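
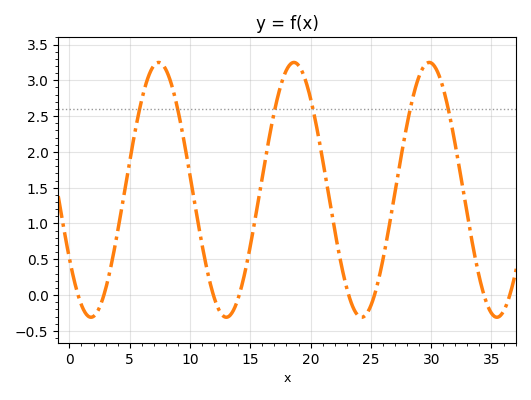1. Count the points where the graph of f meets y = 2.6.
6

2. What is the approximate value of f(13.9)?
-0.1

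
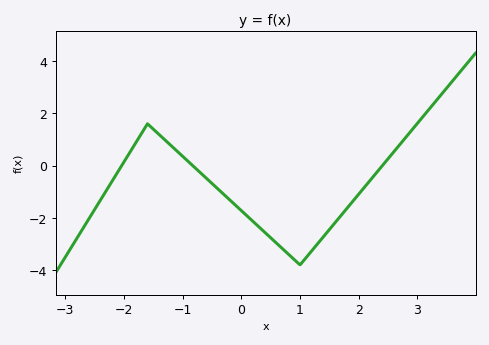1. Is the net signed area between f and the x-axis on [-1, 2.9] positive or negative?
negative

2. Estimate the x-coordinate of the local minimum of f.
1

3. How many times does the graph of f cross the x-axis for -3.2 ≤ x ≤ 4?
3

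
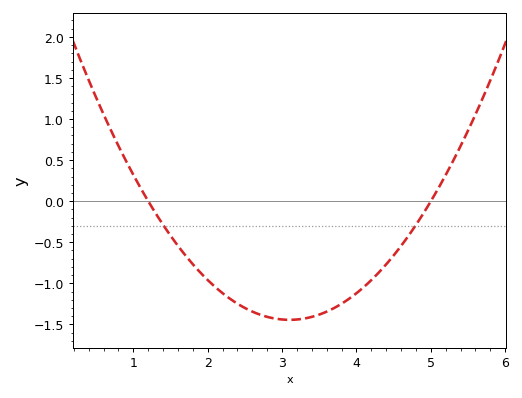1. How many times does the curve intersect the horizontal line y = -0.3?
2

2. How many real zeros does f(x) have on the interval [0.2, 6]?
2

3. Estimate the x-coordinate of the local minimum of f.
3.1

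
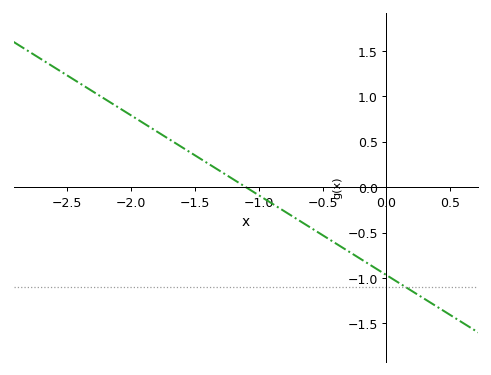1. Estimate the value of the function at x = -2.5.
1.23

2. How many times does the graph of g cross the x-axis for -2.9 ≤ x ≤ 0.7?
1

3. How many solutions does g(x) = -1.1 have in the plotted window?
1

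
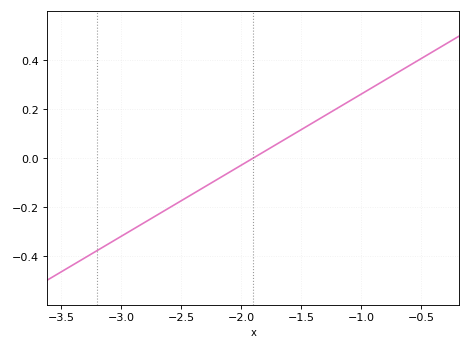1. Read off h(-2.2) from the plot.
-0.087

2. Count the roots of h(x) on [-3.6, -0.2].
1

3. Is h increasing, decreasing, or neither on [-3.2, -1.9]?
increasing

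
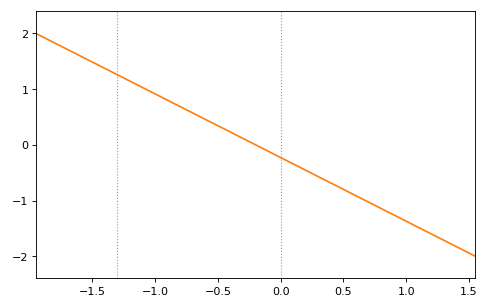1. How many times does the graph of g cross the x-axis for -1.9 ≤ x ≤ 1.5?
1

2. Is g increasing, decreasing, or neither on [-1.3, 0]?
decreasing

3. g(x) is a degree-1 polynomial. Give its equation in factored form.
y = -1.14(x + 0.2)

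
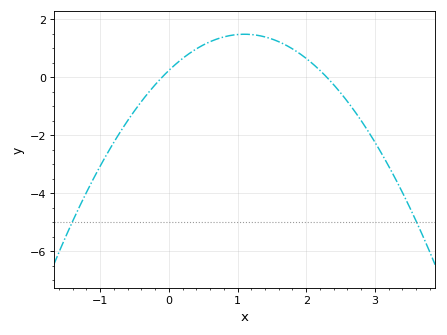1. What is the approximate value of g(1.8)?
0.978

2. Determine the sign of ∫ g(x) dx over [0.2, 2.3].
positive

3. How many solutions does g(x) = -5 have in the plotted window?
2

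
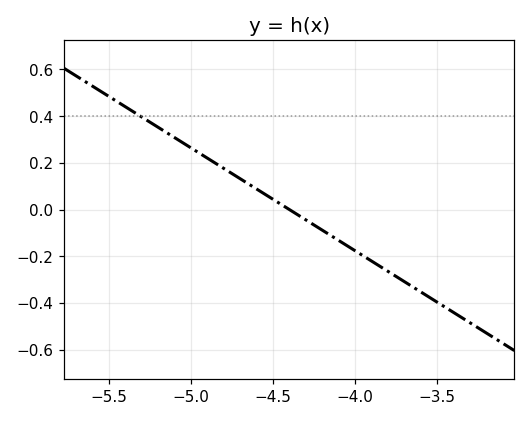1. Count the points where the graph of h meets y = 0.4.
1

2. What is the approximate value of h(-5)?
0.264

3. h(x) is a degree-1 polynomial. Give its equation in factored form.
y = -0.44(x + 4.4)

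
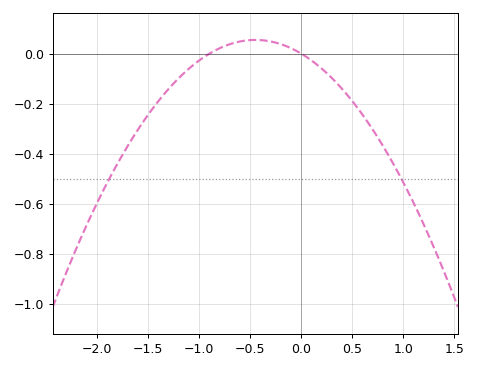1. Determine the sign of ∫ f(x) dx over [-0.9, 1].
negative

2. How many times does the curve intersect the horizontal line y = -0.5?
2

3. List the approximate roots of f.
-0.9, 0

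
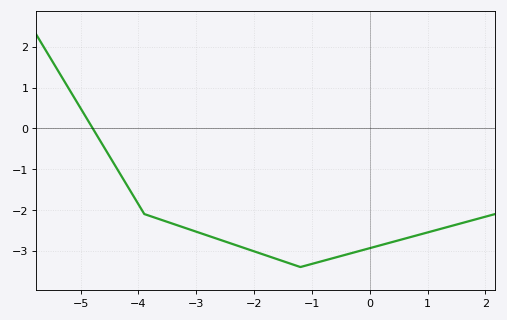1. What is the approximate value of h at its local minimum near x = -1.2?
-3.4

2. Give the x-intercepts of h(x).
-4.79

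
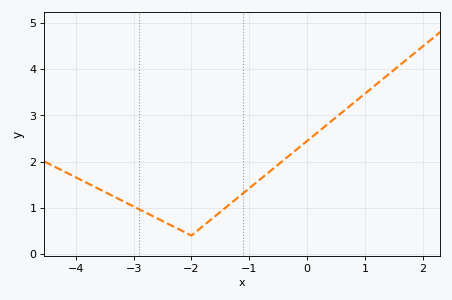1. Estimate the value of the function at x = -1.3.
1.12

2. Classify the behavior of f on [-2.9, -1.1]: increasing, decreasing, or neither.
neither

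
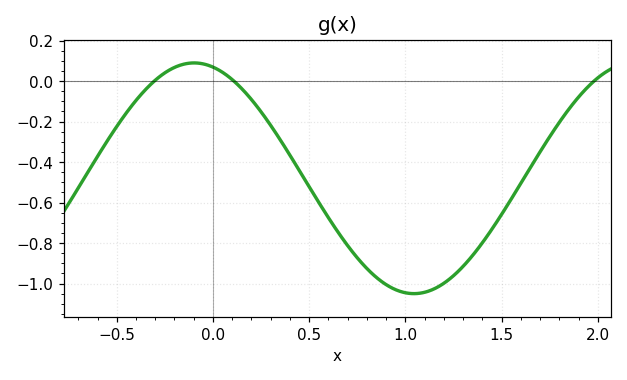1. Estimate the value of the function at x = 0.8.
-0.926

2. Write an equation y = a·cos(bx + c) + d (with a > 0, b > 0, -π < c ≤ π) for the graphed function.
y = 0.57cos(2.75x + 0.27) - 0.48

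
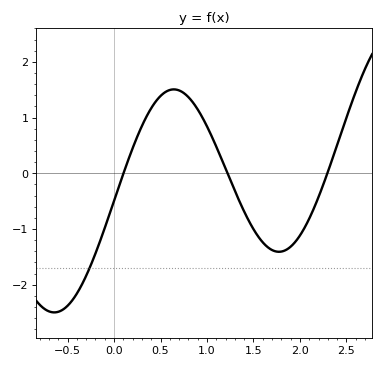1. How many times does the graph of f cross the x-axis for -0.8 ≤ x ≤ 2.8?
3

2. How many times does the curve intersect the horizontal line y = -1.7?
1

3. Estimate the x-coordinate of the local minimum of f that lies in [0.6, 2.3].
1.77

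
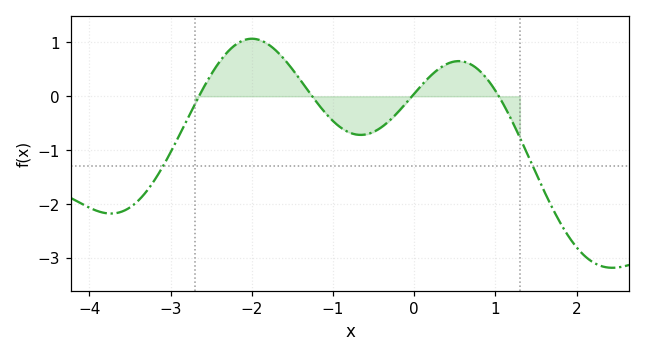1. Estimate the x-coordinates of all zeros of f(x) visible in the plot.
-2.65, -1.26, -0.029, 1.04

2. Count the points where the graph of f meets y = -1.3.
2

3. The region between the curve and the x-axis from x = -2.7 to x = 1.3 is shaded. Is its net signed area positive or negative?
positive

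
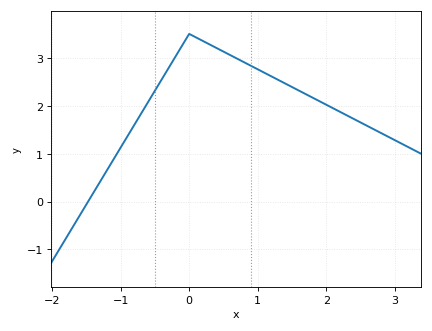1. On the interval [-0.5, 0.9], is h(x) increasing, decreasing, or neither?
neither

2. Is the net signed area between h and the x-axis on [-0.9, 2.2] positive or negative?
positive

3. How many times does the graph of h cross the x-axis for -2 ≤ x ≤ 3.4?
1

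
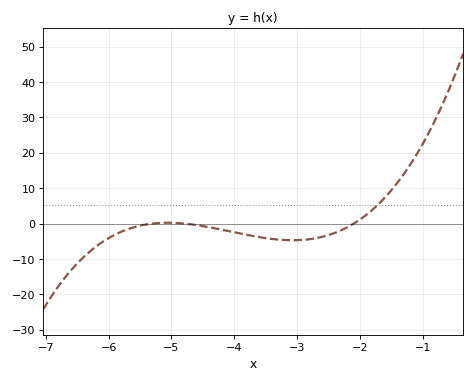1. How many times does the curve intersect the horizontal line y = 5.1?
1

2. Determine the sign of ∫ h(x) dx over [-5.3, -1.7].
negative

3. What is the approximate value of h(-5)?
0.219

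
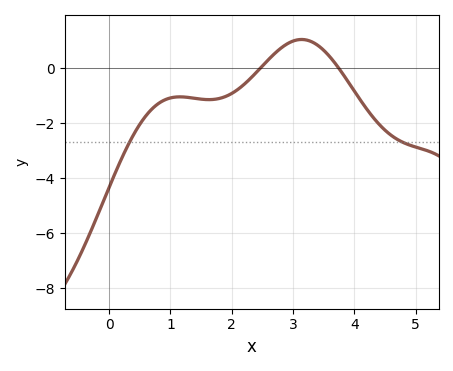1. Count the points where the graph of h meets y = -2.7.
2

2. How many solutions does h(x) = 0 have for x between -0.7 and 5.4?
2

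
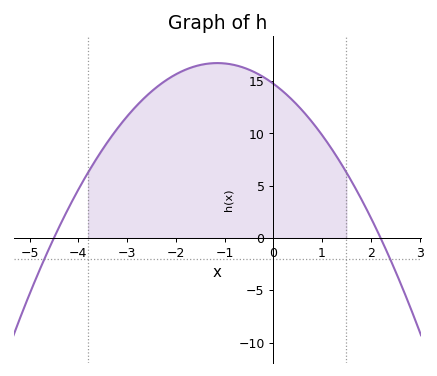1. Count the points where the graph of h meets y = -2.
2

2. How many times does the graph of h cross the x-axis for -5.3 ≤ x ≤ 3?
2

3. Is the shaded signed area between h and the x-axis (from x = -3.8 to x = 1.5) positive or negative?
positive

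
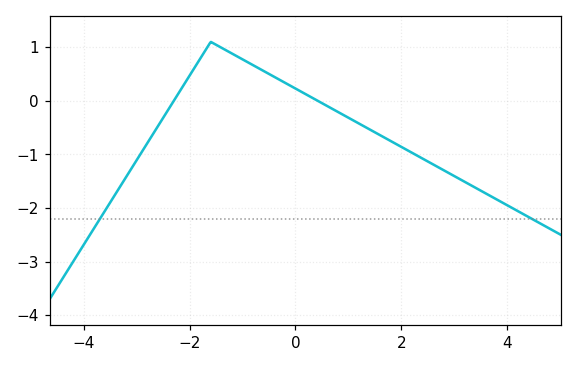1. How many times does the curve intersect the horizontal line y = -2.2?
2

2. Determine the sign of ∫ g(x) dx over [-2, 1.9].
positive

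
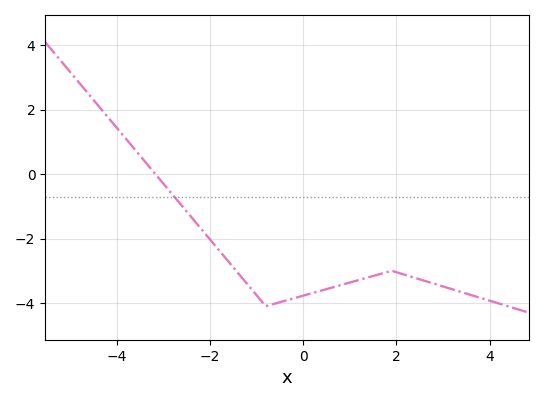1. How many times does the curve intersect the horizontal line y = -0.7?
1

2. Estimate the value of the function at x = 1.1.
-3.4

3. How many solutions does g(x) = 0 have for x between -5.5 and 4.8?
1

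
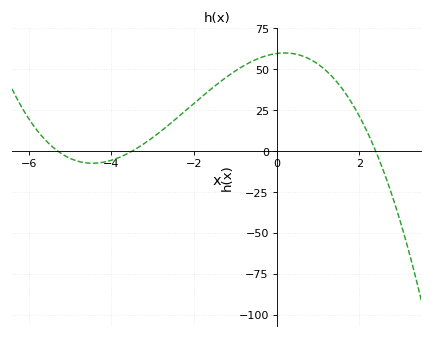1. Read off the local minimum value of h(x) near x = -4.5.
-7.41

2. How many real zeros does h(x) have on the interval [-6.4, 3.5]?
3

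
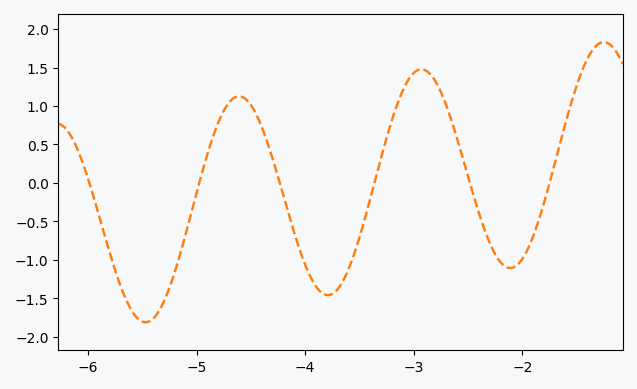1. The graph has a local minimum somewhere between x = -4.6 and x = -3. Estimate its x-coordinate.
-3.8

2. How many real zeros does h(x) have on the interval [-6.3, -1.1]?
6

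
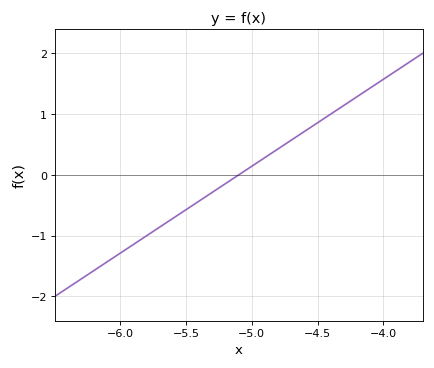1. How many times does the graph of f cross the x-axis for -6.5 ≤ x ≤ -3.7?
1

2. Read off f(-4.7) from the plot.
0.6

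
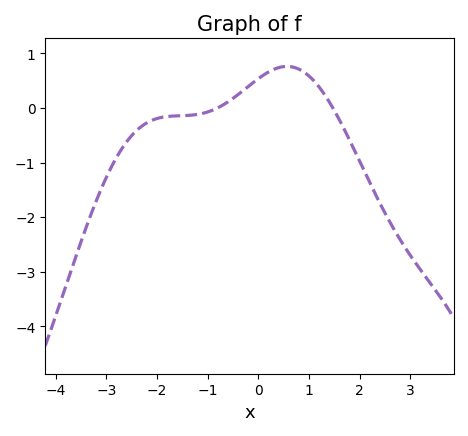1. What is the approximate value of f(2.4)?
-1.7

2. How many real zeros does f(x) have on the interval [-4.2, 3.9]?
2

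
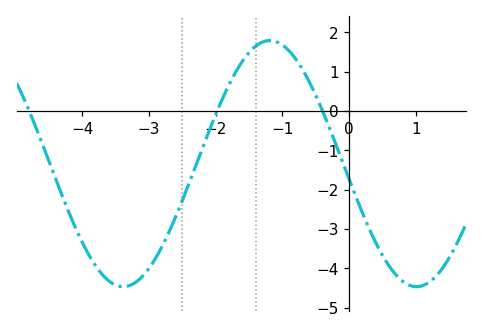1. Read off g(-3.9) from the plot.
-3.66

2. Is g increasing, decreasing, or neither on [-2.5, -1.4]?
increasing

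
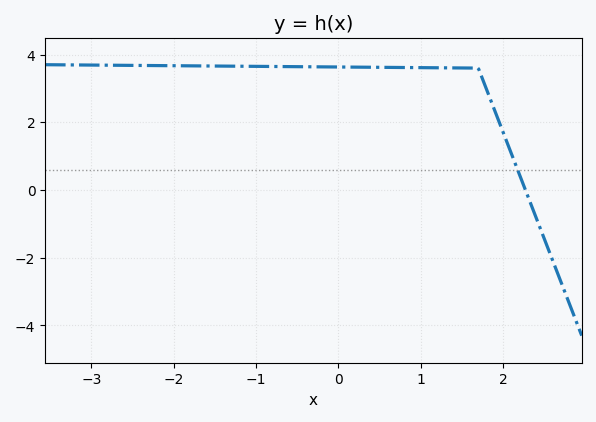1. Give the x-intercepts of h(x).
2.3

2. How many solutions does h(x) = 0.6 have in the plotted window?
1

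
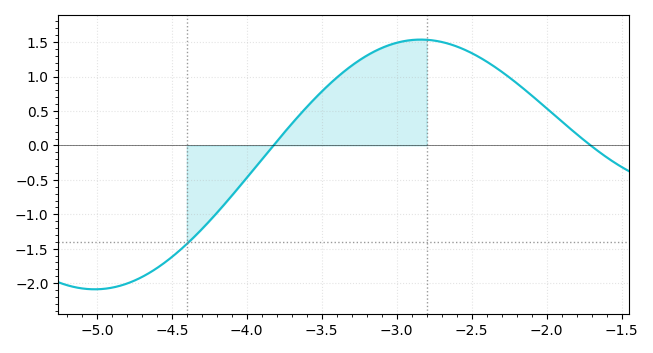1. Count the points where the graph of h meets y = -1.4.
1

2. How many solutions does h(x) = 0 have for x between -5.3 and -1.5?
2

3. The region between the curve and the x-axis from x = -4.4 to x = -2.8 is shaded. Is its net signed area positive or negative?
positive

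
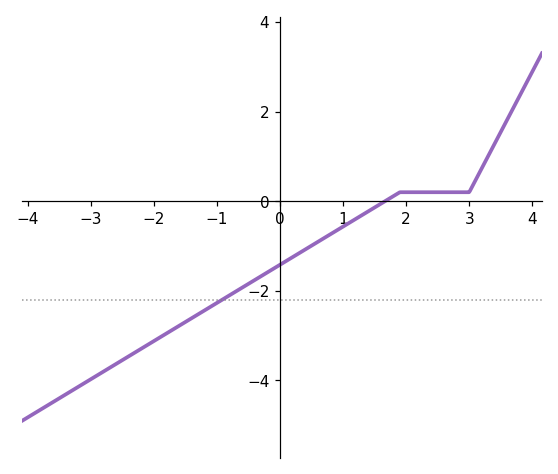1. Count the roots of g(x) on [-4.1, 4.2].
1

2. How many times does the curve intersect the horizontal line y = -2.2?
1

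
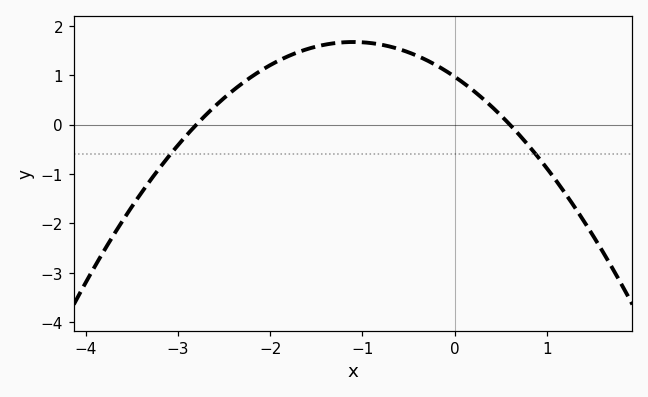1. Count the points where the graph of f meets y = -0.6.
2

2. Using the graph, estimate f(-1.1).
1.7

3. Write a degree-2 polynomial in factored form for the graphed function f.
y = -0.58(x + 2.8)(x - 0.6)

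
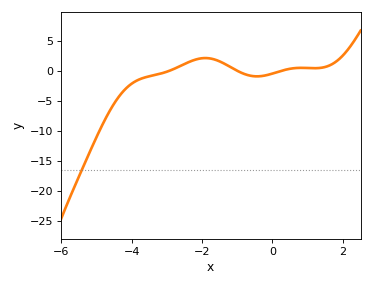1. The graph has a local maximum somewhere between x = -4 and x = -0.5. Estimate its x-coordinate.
-1.91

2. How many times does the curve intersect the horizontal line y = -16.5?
1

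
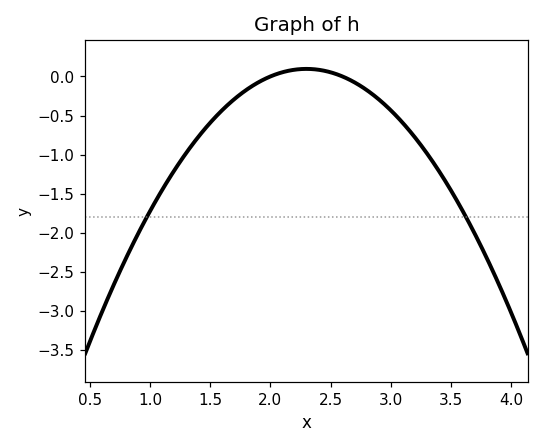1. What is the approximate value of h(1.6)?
-0.432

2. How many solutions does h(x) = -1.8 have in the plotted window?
2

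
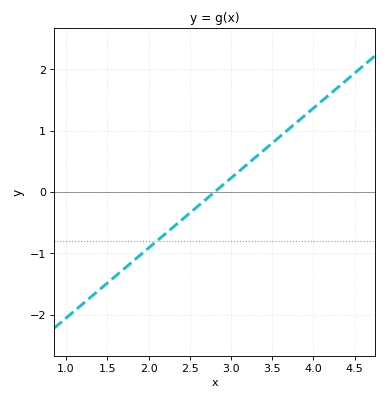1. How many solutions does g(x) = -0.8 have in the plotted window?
1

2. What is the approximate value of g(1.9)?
-1.03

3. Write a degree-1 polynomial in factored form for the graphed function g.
y = 1.14(x - 2.8)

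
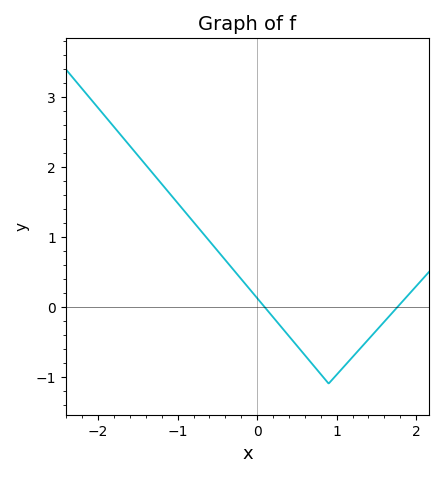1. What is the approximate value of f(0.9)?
-1.1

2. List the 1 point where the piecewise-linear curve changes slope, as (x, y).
(0.9, -1.1)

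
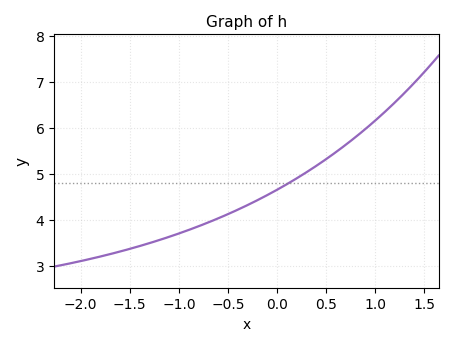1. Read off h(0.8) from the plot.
5.8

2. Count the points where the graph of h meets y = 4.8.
1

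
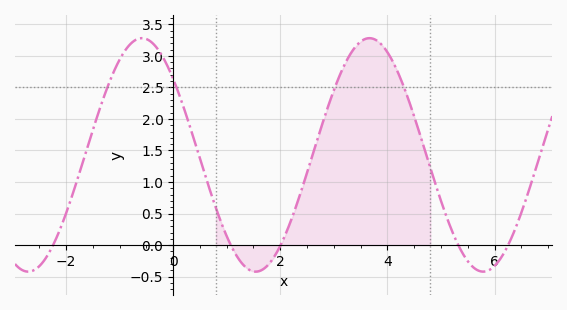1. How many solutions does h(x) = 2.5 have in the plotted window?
4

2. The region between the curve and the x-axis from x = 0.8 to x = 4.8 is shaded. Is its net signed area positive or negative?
positive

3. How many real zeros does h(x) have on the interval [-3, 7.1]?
5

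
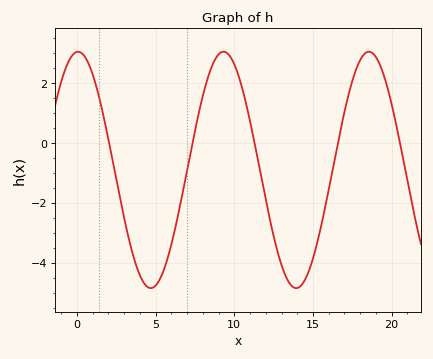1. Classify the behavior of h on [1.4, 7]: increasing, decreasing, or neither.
neither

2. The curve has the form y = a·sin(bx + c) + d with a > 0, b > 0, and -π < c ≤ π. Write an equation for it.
y = 3.95sin(0.68x + 1.5) - 0.9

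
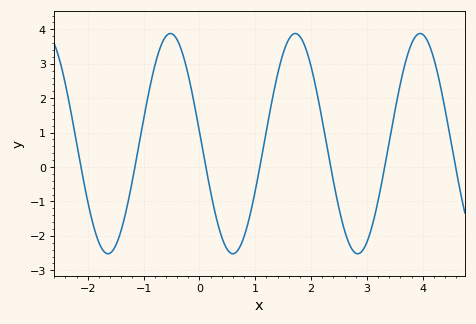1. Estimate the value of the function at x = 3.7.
3.1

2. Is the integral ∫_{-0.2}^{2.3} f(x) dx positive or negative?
positive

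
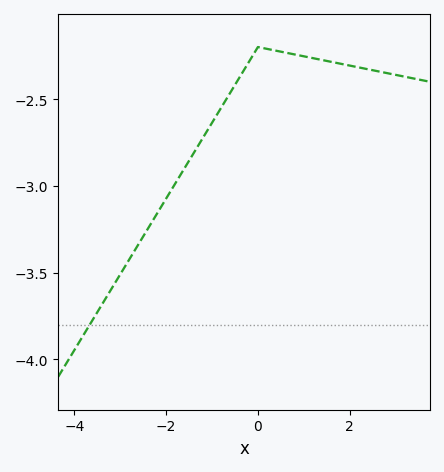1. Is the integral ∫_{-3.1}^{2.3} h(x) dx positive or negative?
negative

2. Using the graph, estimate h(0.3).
-2.22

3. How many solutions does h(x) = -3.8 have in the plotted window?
1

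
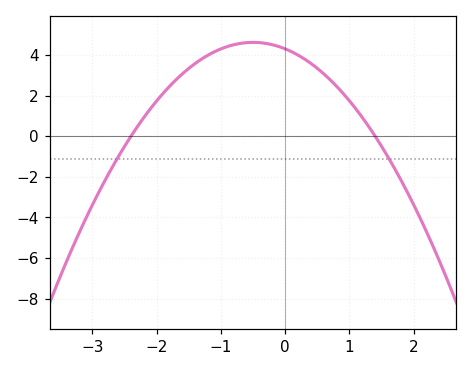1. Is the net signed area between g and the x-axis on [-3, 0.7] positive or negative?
positive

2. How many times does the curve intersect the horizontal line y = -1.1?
2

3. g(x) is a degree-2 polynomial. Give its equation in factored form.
y = -1.28(x + 2.4)(x - 1.4)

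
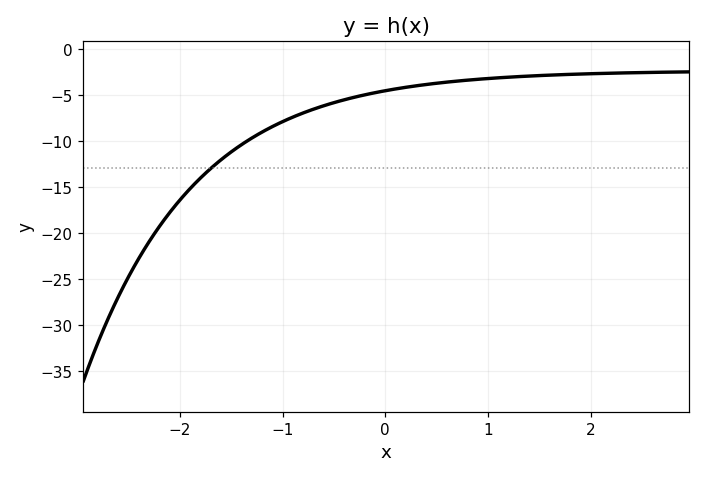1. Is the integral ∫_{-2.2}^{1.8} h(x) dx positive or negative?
negative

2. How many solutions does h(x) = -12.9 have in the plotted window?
1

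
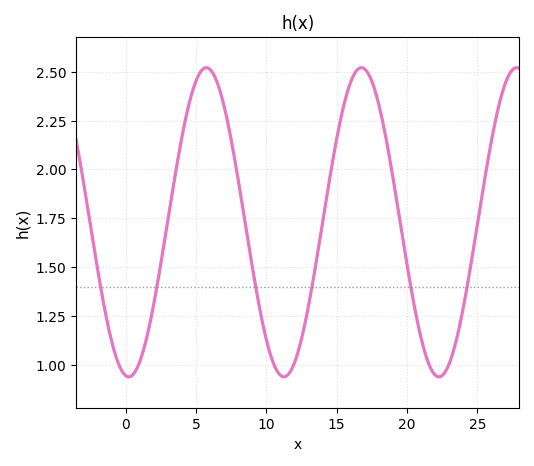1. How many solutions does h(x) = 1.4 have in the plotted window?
6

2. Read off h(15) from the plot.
2.16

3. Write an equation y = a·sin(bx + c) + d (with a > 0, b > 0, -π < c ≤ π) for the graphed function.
y = 0.79sin(0.57x - 1.7) + 1.73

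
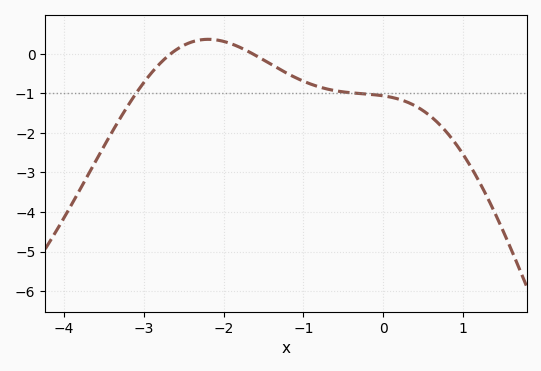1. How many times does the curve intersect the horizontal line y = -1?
2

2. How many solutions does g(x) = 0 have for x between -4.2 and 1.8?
2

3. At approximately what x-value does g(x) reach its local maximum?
-2.2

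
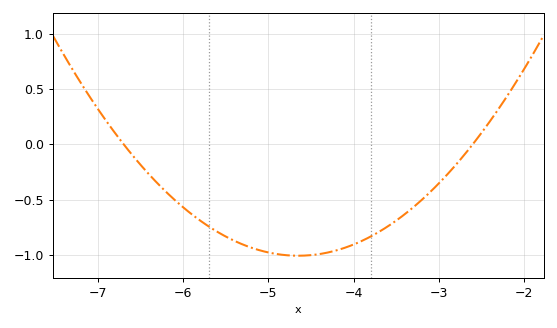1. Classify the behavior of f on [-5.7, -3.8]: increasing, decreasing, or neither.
neither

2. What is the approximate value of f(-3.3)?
-0.55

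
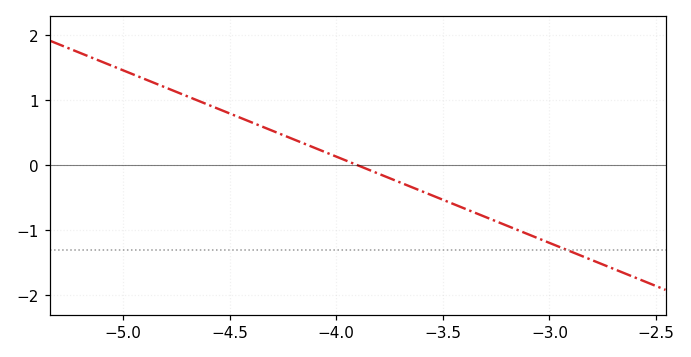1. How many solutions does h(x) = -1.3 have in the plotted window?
1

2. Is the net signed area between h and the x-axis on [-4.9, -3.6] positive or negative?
positive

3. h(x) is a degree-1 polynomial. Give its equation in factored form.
y = -1.33(x + 3.9)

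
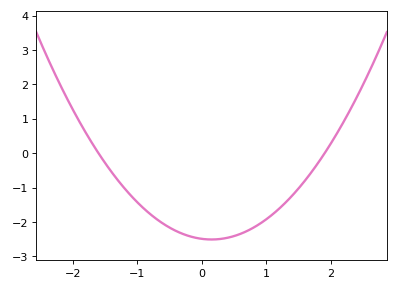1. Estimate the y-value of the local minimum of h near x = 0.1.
-2.5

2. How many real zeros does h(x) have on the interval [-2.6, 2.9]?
2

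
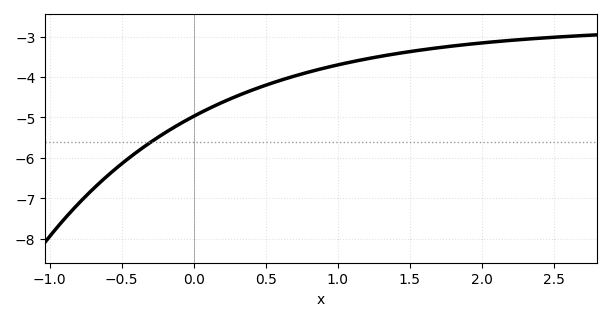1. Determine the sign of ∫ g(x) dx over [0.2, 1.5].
negative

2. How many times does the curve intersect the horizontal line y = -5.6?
1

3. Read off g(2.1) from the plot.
-3.1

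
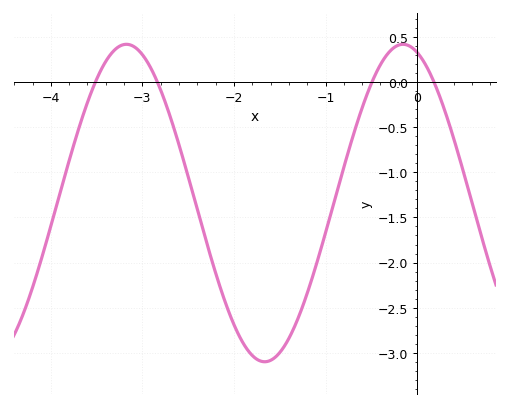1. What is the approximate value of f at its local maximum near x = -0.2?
0.4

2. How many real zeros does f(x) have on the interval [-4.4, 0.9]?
4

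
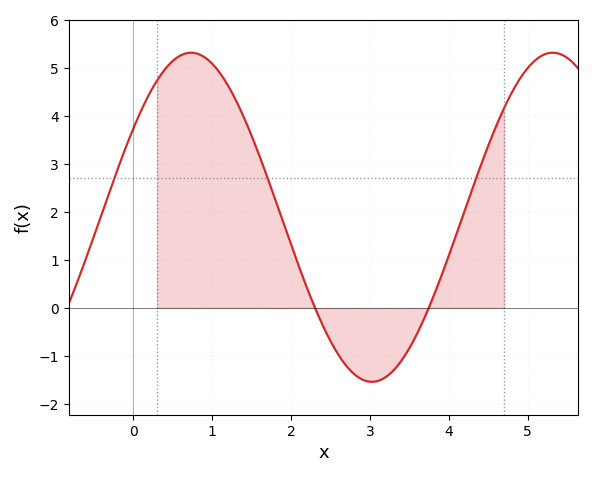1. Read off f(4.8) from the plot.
4.5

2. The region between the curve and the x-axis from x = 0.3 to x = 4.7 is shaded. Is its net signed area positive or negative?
positive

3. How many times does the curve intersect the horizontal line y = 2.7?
3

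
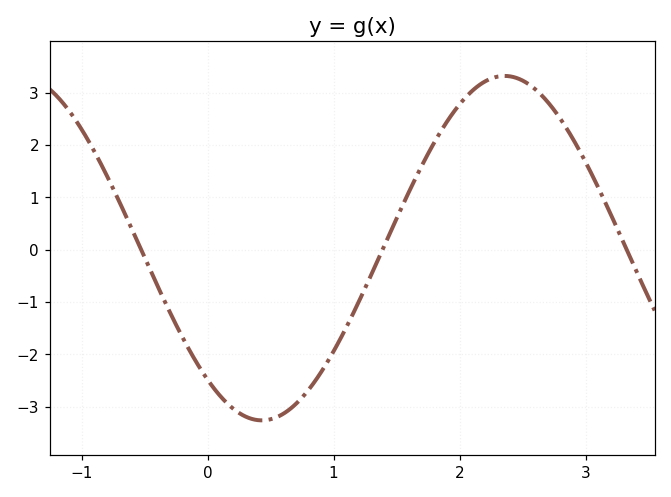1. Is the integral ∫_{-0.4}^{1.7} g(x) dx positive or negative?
negative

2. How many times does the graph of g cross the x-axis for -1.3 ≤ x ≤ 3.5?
3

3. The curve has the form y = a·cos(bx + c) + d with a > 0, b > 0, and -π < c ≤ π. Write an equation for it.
y = 3.29cos(1.6x + 2.4) + 0.03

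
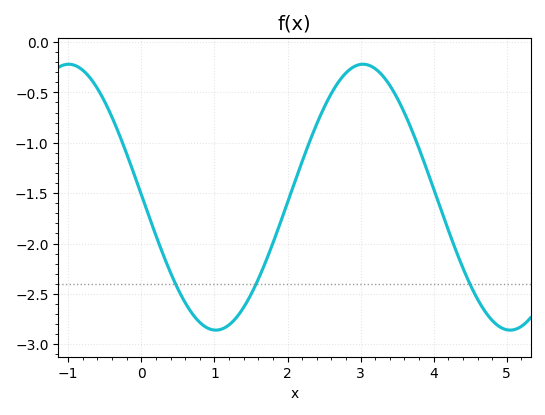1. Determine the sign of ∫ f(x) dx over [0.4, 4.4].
negative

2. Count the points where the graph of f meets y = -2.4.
3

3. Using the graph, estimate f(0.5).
-2.45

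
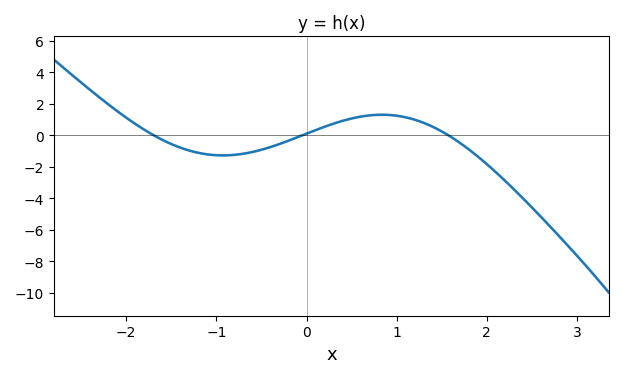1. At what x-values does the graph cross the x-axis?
-1.7, -0.045, 1.57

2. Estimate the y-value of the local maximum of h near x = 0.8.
1.3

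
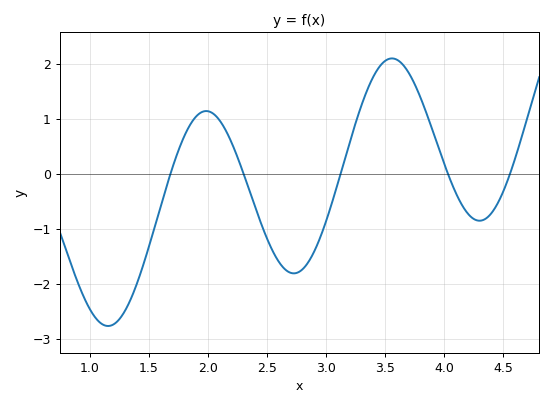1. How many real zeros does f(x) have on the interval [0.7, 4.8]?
5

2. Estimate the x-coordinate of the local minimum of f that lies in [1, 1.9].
1.2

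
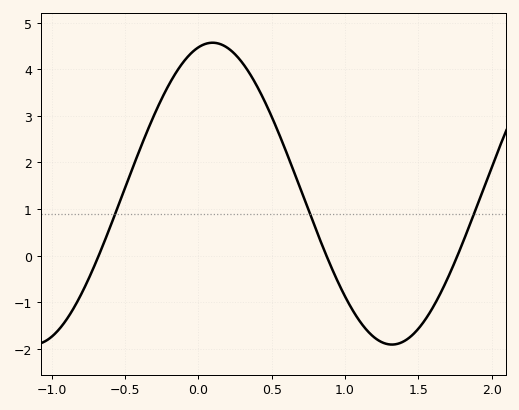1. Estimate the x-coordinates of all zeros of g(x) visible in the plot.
-0.7, 0.85, 1.75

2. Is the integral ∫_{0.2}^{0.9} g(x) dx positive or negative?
positive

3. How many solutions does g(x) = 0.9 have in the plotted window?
3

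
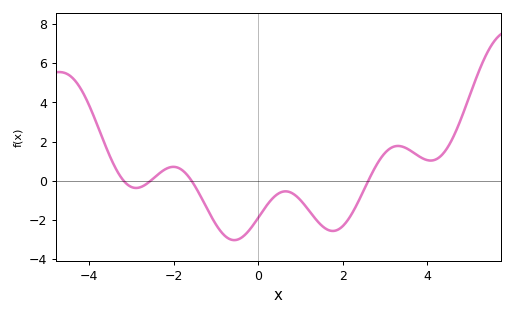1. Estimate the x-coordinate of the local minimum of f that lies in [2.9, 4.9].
4.08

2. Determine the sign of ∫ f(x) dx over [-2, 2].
negative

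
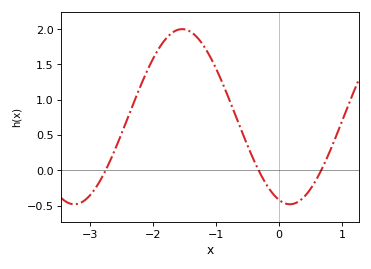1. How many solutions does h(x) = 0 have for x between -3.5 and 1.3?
3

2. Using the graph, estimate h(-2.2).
1.2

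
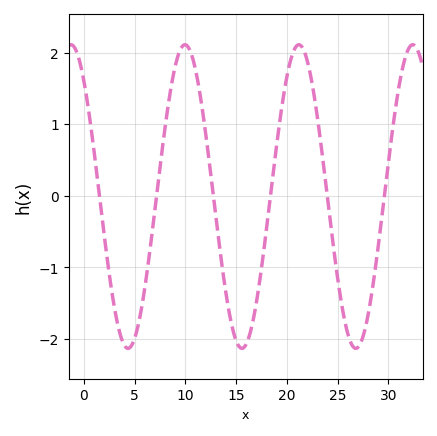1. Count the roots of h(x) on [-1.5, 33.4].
6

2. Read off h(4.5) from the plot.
-2.12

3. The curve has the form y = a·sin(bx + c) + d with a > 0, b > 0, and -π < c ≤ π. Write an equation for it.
y = 2.12sin(0.56x + 2.27) - 0.01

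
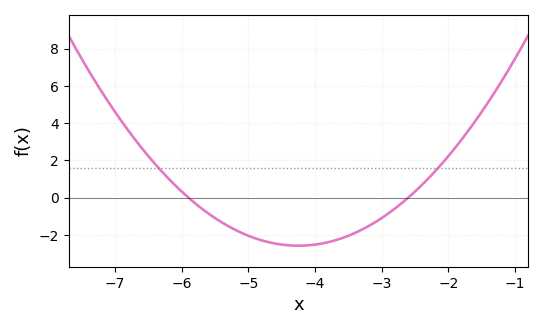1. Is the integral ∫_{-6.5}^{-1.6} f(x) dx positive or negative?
negative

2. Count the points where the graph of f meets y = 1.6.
2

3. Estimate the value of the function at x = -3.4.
-1.9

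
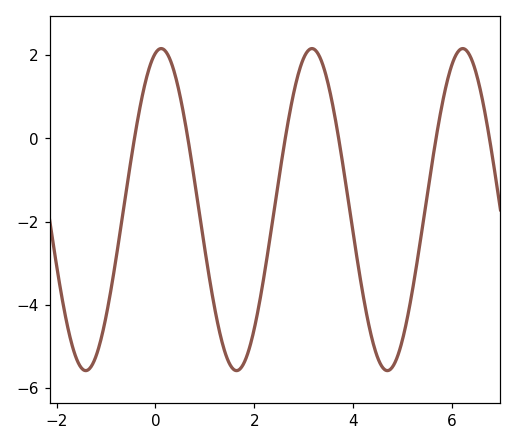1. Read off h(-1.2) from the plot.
-5.23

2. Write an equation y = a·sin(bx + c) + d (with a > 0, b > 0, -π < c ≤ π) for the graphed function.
y = 3.87sin(2.06x + 1.33) - 1.71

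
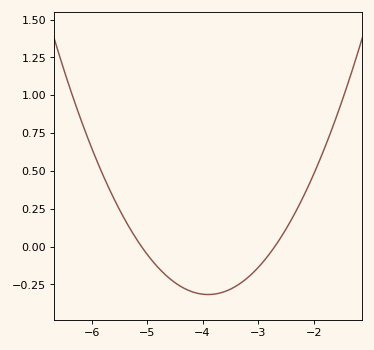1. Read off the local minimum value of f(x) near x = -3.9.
-0.317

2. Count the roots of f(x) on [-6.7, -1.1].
2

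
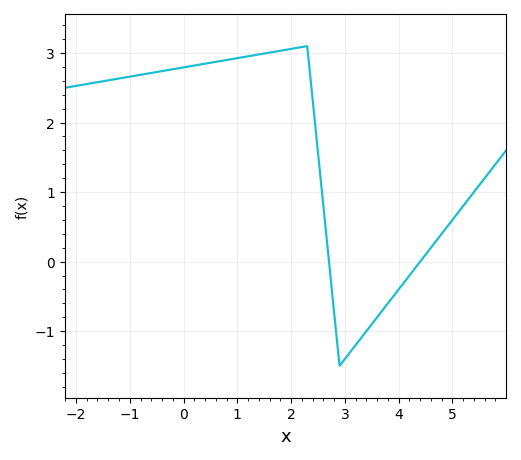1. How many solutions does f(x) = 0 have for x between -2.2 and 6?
2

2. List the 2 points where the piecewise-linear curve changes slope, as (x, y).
(2.3, 3.1); (2.9, -1.5)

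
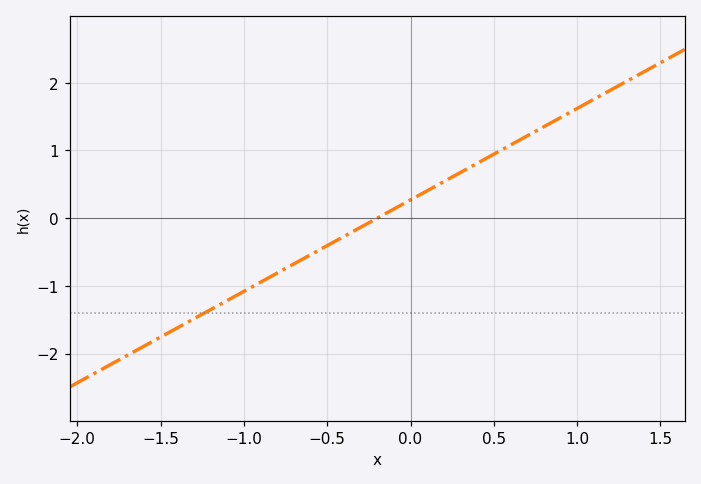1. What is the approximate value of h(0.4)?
0.81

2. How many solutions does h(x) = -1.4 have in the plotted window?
1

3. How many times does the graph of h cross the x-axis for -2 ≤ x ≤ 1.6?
1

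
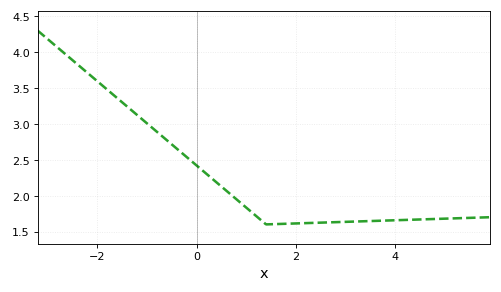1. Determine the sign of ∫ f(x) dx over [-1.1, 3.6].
positive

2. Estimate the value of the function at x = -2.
3.6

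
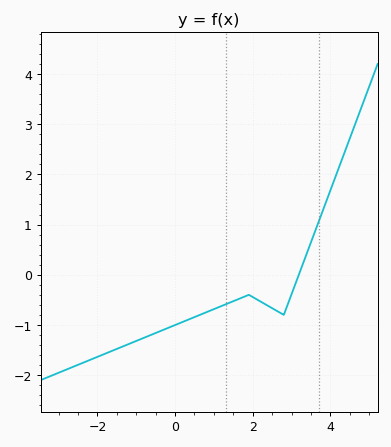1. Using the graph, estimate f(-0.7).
-1.2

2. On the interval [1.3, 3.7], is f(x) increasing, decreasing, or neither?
neither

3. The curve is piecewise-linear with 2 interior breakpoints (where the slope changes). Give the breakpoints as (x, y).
(1.9, -0.4); (2.8, -0.8)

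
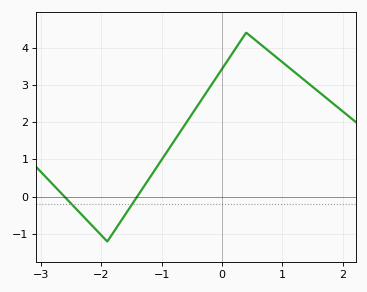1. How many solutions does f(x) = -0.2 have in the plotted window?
2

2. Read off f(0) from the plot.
3.43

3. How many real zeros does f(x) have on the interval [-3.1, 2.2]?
2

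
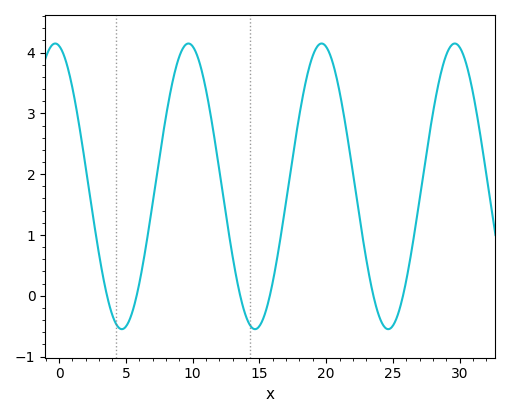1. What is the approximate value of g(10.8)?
3.6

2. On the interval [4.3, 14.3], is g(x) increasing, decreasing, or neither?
neither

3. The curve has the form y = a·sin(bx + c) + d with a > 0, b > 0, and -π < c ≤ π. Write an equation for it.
y = 2.35sin(0.63x + 1.8) + 1.8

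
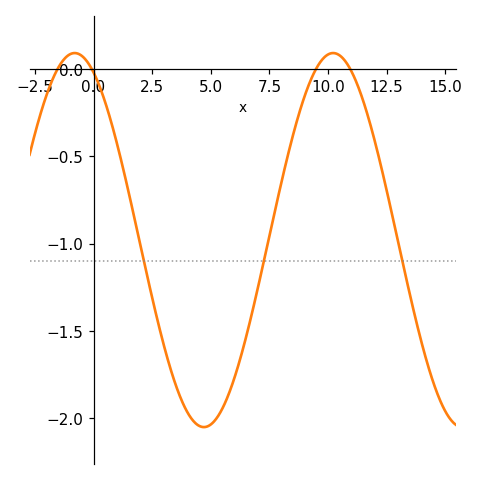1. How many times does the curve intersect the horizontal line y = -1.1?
3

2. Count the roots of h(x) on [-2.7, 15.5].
4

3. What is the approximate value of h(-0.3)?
0.05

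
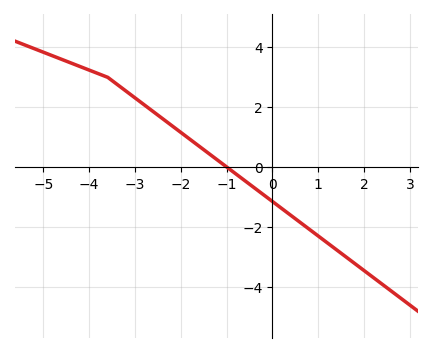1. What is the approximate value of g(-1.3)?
0.35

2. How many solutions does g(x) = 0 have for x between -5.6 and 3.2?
1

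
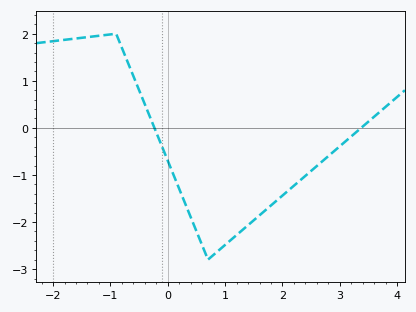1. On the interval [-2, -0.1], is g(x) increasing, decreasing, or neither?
neither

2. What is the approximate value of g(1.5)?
-1.96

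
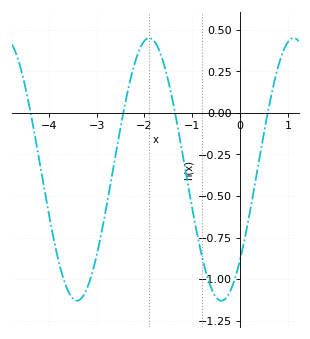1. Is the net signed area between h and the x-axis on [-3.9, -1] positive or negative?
negative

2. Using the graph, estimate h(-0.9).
-0.725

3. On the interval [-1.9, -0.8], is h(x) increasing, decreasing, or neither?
decreasing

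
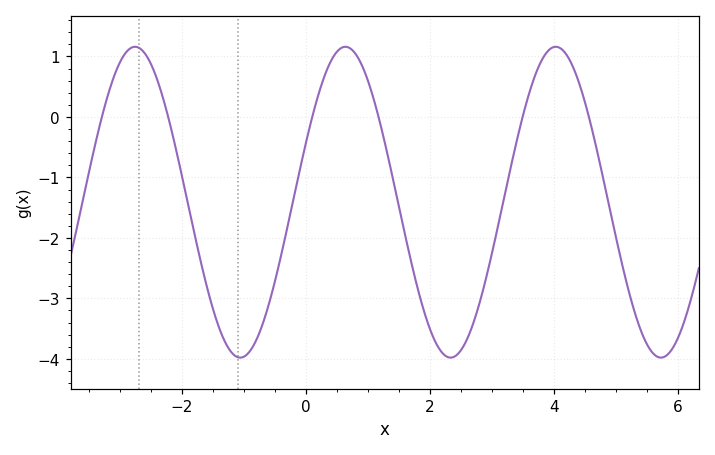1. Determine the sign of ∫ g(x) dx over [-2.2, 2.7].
negative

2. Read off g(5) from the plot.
-1.96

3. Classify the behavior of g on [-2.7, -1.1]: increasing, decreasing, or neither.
decreasing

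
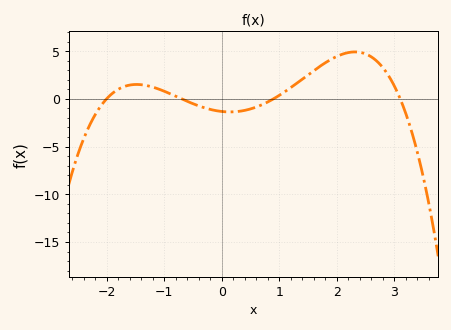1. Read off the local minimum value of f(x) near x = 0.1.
-1.37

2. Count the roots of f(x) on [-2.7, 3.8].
4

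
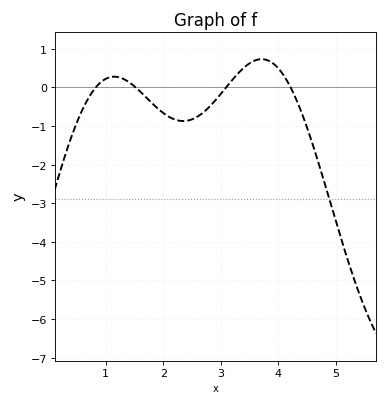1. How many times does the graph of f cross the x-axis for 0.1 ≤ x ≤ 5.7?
4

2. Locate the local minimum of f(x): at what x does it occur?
2.3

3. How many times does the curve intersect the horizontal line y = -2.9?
1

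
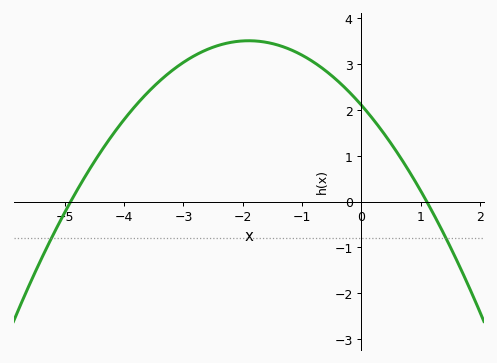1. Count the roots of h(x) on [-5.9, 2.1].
2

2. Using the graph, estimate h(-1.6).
3.5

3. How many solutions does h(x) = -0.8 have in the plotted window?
2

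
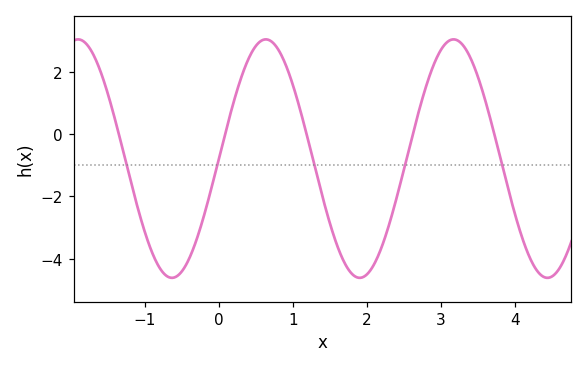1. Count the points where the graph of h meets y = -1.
5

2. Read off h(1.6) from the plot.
-3.6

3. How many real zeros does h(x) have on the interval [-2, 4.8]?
5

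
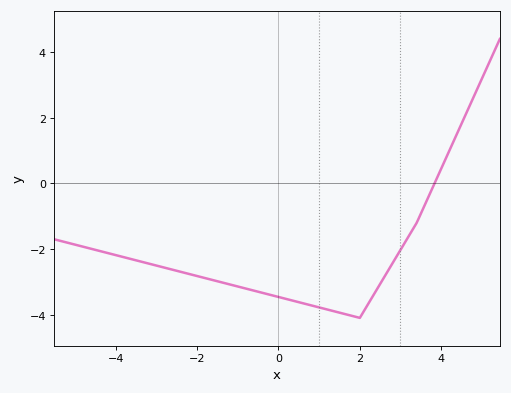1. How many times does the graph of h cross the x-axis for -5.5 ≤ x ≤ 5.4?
1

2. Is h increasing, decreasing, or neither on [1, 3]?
neither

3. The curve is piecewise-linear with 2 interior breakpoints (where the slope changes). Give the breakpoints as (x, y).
(2, -4.1); (3.4, -1.2)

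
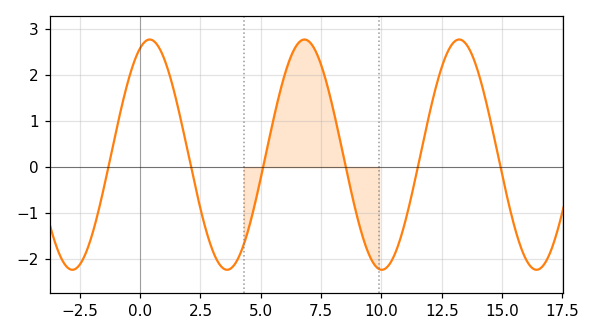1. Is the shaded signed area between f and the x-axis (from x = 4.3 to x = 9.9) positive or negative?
positive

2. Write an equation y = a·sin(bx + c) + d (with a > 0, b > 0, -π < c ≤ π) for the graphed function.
y = 2.5sin(0.98x + 1.18) + 0.27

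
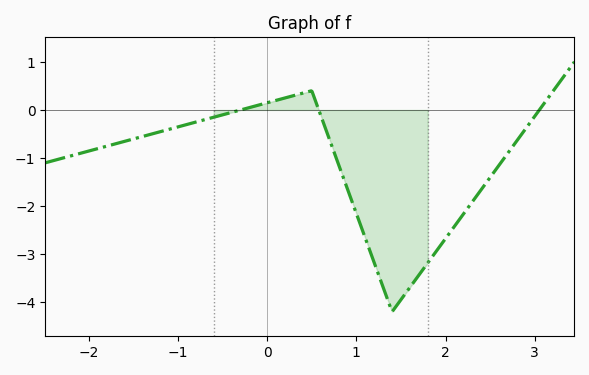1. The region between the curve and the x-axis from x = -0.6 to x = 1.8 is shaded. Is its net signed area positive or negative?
negative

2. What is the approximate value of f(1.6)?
-3.7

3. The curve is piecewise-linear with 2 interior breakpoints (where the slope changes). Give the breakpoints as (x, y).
(0.5, 0.4); (1.4, -4.2)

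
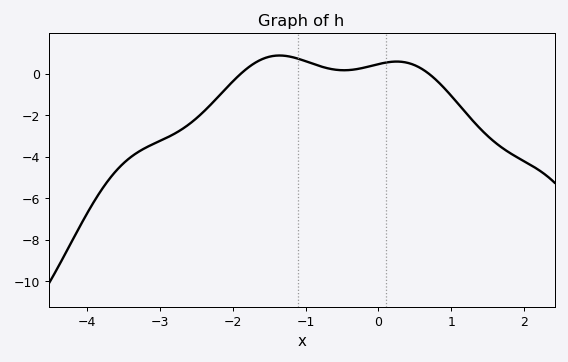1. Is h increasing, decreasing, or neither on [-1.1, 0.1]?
neither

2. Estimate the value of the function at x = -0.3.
0.227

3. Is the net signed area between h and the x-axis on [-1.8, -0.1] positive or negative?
positive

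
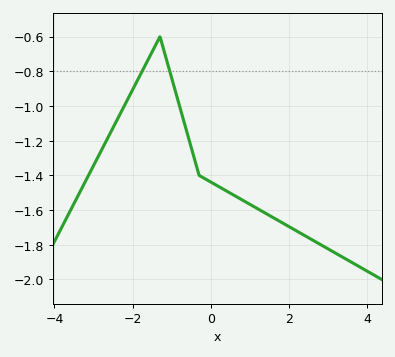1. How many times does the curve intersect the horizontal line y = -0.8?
2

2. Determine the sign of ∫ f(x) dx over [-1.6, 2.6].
negative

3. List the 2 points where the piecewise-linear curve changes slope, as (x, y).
(-1.3, -0.6); (-0.3, -1.4)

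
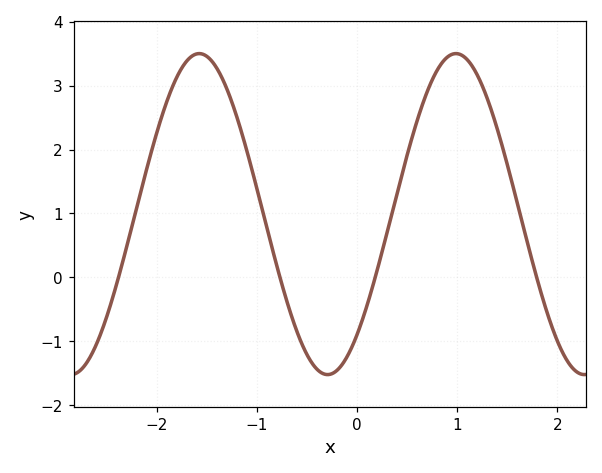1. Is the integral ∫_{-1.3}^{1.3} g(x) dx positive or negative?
positive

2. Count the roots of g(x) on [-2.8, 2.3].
4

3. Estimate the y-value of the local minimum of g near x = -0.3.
-1.52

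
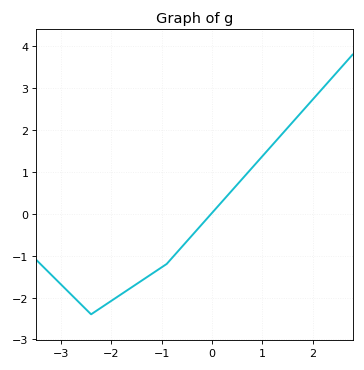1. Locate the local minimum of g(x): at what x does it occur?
-2.4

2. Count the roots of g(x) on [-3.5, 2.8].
1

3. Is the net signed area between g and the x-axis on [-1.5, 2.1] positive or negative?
positive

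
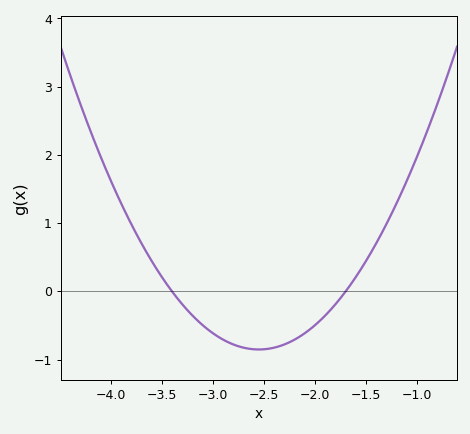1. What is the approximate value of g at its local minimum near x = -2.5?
-0.9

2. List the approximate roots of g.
-3.4, -1.7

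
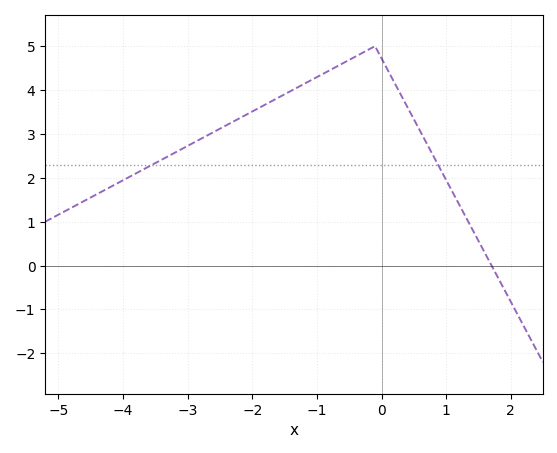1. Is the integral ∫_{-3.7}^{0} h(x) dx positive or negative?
positive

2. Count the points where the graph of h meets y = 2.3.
2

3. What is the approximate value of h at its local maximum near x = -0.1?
5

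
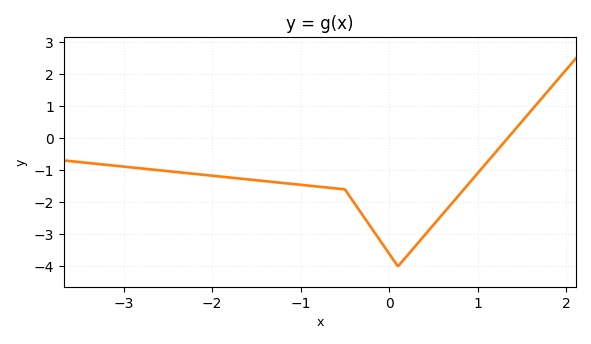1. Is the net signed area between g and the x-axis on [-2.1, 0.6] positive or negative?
negative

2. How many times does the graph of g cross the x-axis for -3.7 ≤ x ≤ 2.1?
1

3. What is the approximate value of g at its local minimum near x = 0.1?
-4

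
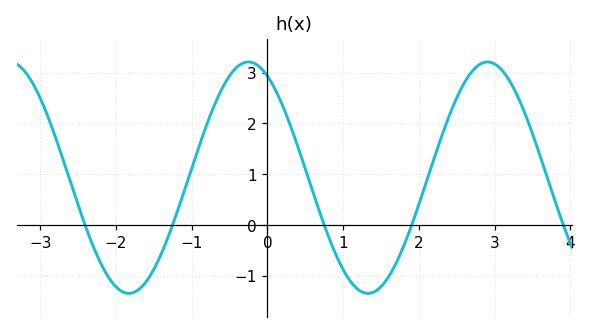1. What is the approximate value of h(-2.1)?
-1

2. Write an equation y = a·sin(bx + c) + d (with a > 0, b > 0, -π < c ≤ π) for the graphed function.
y = 2.28sin(2x + 2.1) + 0.93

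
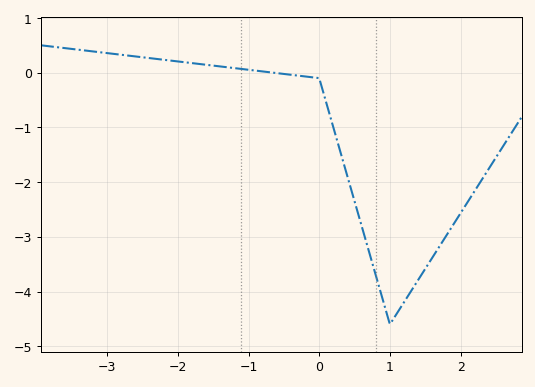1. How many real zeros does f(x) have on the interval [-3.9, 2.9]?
1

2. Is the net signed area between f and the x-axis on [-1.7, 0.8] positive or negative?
negative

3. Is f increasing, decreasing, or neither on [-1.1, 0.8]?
decreasing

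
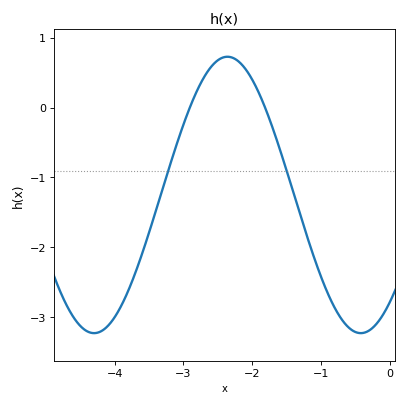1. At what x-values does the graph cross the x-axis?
-2.91, -1.81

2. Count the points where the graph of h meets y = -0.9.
2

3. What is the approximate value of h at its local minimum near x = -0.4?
-3.23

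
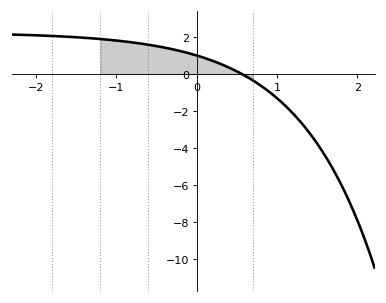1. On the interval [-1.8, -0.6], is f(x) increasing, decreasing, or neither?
decreasing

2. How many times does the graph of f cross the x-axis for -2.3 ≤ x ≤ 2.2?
1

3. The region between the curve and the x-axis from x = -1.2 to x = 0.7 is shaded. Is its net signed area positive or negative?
positive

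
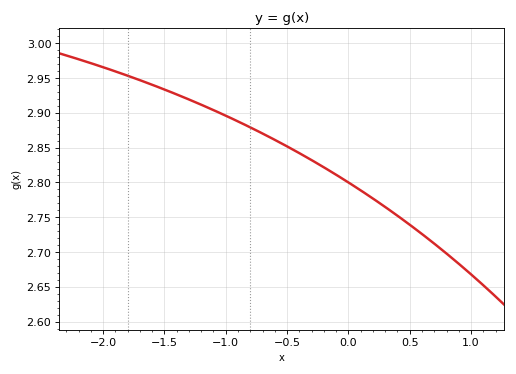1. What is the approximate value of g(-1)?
2.9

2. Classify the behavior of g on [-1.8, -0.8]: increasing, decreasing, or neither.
decreasing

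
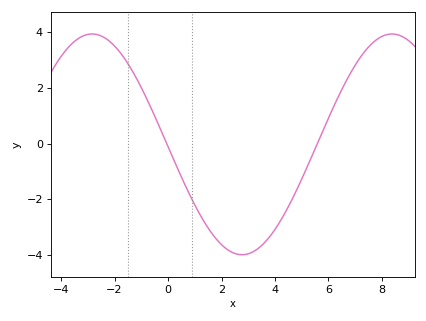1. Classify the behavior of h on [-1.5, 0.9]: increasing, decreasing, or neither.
decreasing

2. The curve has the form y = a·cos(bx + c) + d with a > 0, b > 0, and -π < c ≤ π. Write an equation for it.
y = 3.95cos(0.56x + 1.59) - 0.03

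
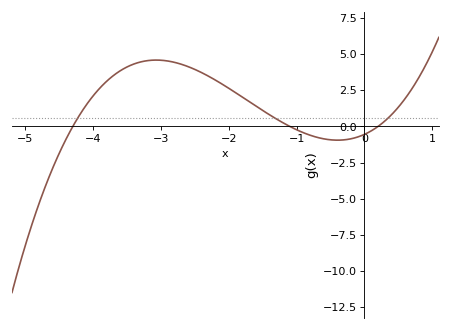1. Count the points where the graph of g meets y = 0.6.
3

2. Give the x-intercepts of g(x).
-4.3, -1.1, 0.2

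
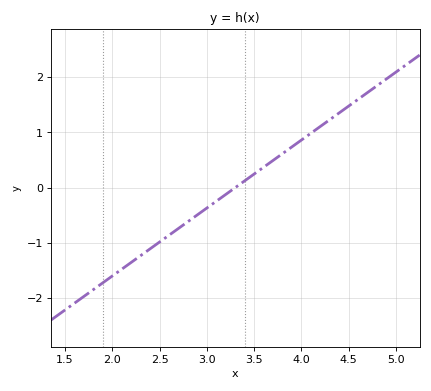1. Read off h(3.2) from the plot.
-0.1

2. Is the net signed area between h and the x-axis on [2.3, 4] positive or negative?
negative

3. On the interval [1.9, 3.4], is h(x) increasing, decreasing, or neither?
increasing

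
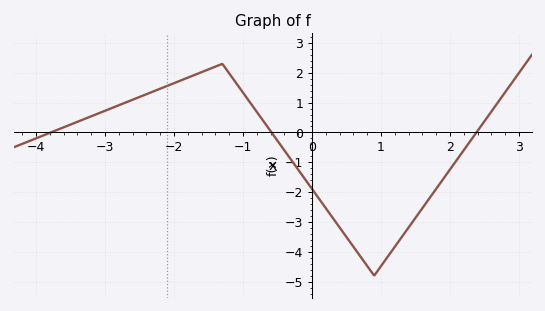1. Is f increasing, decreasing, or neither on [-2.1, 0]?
neither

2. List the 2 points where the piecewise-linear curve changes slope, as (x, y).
(-1.3, 2.3); (0.9, -4.8)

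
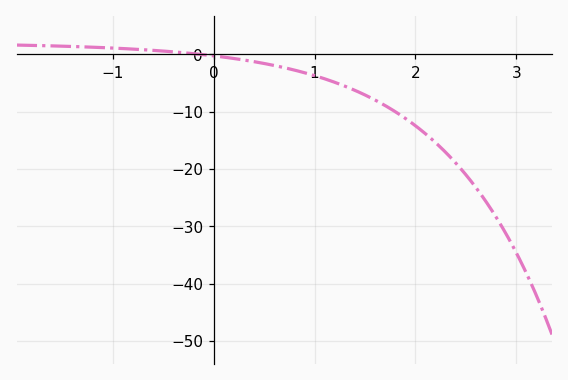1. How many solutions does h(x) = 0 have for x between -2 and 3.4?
1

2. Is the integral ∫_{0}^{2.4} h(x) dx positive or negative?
negative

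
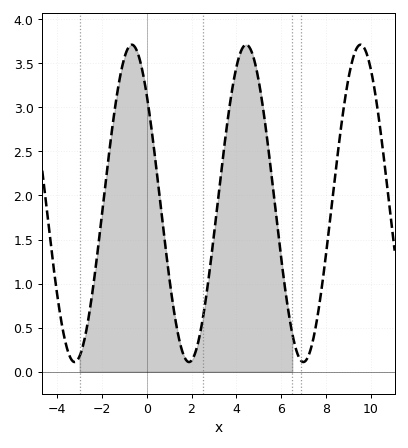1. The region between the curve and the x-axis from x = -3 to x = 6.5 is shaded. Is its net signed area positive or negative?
positive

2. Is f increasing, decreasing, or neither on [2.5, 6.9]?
neither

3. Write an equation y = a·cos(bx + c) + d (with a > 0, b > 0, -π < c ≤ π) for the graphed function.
y = 1.8cos(1.2x + 0.82) + 1.91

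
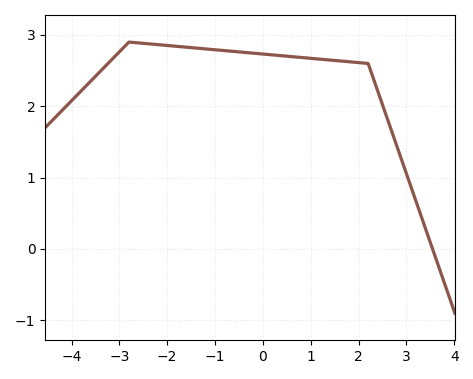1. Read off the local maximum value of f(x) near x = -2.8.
2.9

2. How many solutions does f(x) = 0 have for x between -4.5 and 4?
1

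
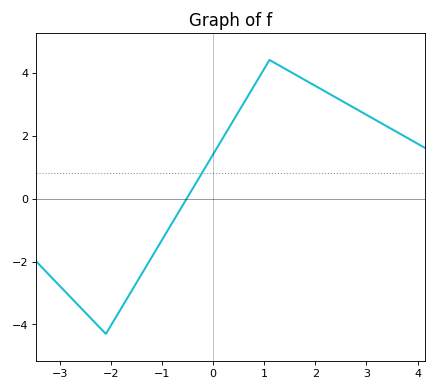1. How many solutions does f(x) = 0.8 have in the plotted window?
1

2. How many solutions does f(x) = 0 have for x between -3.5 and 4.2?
1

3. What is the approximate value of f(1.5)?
4.03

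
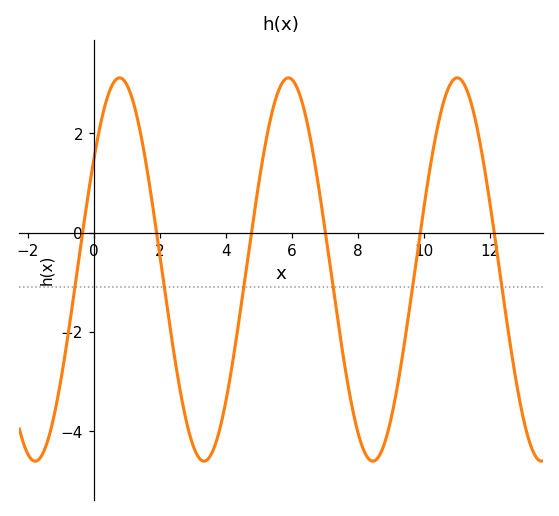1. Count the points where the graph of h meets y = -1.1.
6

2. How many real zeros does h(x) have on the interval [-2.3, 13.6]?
6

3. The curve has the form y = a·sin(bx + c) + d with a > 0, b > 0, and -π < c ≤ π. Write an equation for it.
y = 3.86sin(1.23x + 0.61) - 0.74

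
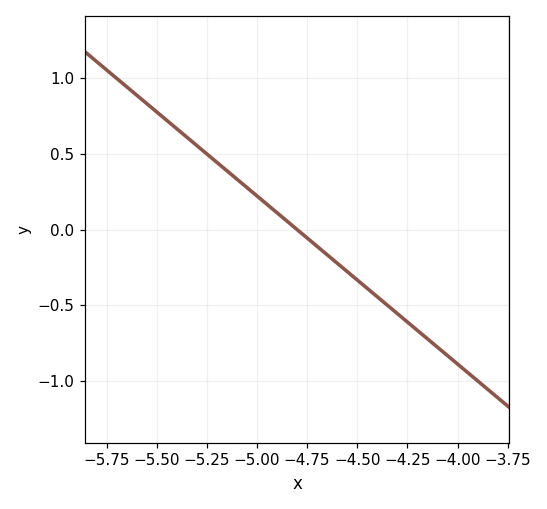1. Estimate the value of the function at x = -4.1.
-0.777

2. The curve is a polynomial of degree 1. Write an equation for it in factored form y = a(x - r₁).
y = -1.11(x + 4.8)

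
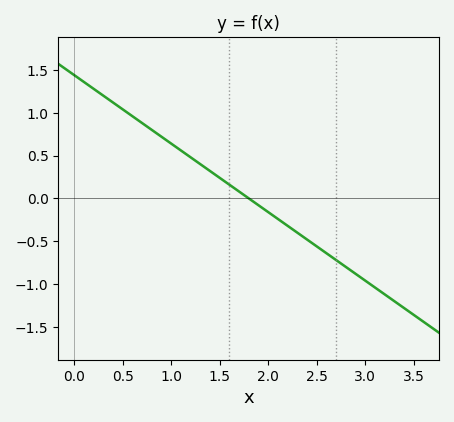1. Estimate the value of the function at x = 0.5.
1.04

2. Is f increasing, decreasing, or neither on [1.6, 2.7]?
decreasing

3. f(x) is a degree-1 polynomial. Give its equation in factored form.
y = -0.8(x - 1.8)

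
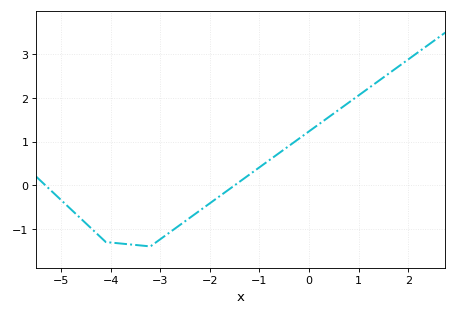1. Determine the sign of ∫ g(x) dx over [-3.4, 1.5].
positive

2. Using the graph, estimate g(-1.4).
0.1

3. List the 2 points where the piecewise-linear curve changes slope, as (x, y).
(-4.1, -1.3); (-3.2, -1.4)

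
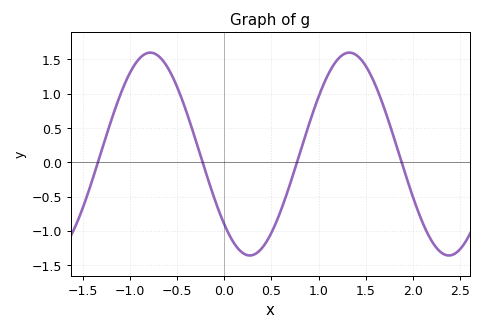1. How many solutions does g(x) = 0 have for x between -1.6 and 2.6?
4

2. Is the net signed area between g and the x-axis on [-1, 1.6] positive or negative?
positive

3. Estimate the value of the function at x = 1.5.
1.41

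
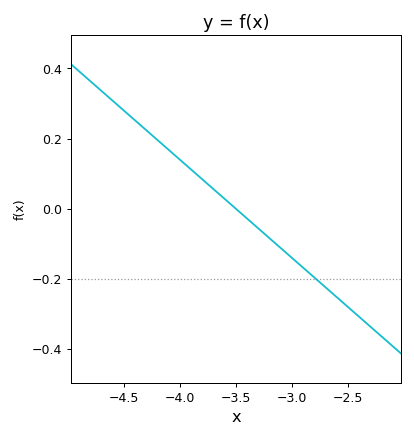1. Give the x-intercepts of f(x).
-3.5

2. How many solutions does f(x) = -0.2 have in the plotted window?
1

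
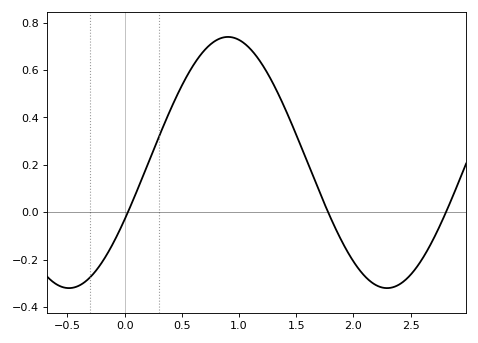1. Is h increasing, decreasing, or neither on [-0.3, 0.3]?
increasing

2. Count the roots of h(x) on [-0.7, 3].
3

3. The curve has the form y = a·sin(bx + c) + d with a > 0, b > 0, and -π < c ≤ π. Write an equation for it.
y = 0.53sin(2.3x - 0.47) + 0.21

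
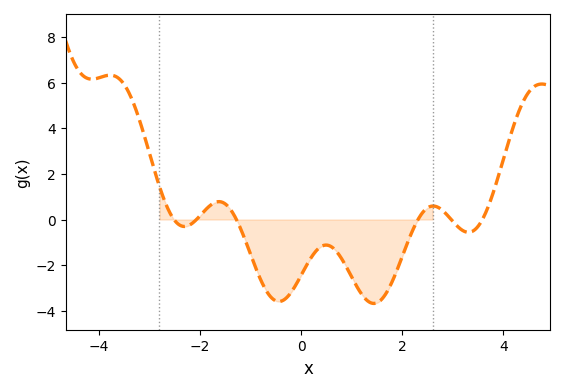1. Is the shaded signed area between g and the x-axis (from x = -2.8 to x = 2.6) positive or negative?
negative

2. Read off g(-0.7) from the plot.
-3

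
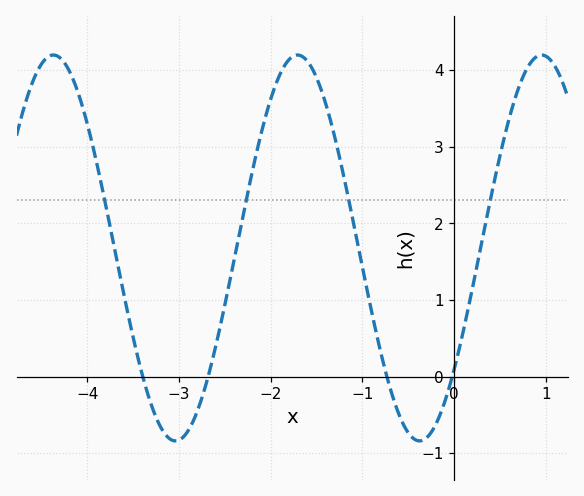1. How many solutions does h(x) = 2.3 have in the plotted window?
4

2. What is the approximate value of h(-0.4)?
-0.836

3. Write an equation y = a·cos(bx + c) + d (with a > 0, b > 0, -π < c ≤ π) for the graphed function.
y = 2.52cos(2.36x - 2.25) + 1.68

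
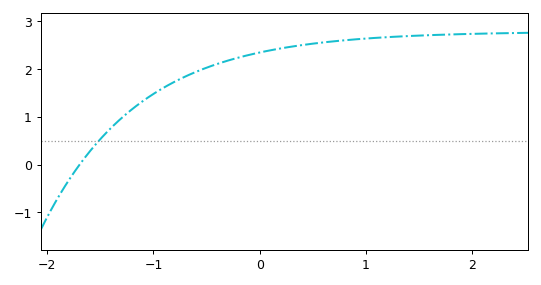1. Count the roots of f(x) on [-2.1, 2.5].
1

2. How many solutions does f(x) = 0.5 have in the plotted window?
1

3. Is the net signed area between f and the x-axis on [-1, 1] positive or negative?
positive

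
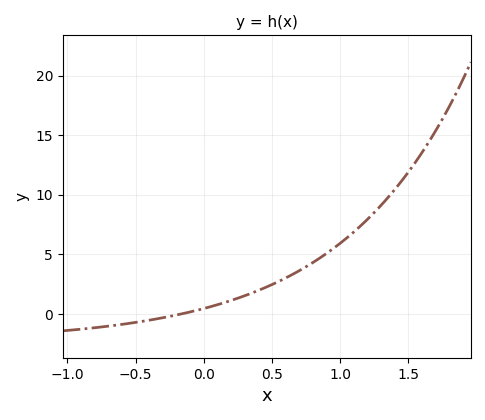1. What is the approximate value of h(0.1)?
0.779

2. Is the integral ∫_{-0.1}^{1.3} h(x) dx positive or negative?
positive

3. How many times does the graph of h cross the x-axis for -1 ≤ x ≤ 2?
1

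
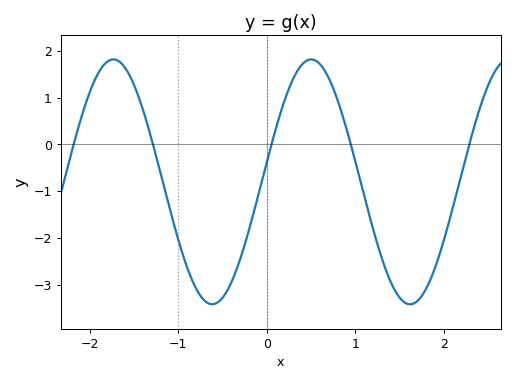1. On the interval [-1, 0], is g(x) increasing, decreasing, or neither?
neither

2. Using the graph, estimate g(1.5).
-3.27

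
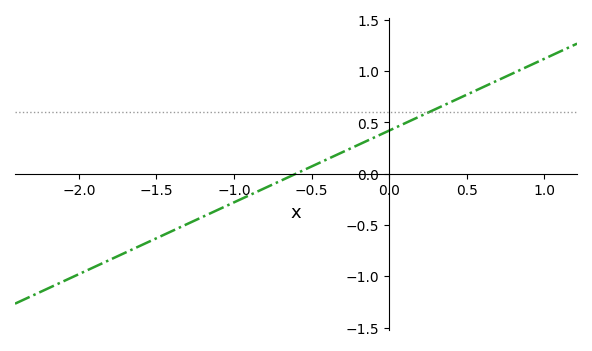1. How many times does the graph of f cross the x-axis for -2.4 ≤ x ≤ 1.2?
1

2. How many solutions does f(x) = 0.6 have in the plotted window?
1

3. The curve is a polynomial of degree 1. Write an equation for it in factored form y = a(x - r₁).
y = 0.7(x + 0.6)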